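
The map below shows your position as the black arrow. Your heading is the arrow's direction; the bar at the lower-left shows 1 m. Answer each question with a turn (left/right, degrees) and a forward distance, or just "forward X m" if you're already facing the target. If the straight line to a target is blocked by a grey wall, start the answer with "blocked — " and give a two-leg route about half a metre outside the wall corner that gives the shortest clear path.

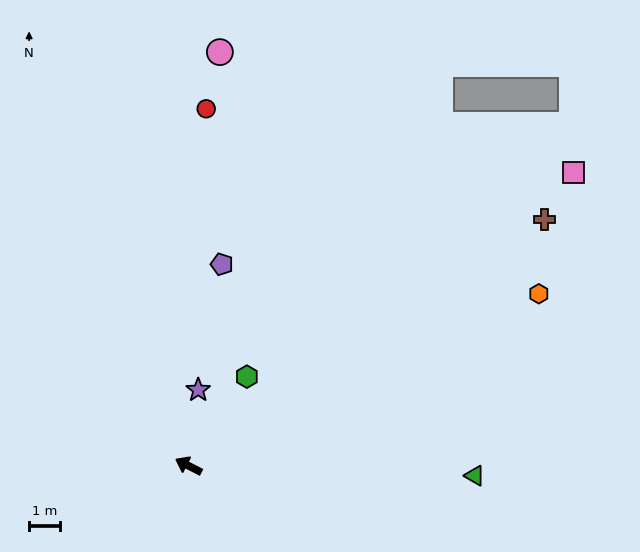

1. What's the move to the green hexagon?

turn right 96°, forward 3.4 m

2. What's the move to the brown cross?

turn right 118°, forward 14.0 m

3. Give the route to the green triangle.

turn right 155°, forward 9.2 m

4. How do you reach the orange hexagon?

turn right 127°, forward 12.6 m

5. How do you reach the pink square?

turn right 116°, forward 15.6 m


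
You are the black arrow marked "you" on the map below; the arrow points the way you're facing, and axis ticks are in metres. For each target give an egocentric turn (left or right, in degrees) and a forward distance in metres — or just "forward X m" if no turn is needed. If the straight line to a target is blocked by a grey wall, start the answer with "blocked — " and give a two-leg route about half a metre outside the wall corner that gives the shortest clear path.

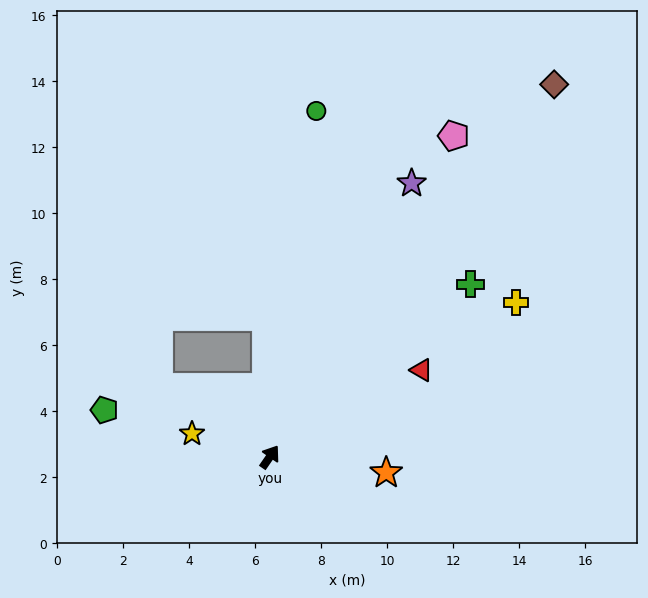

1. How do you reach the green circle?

turn left 27°, forward 10.6 m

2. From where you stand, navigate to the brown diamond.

turn right 3°, forward 14.2 m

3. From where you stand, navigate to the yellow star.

turn left 108°, forward 2.5 m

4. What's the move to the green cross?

turn right 15°, forward 8.0 m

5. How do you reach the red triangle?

turn right 26°, forward 5.3 m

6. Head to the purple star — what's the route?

turn left 7°, forward 9.3 m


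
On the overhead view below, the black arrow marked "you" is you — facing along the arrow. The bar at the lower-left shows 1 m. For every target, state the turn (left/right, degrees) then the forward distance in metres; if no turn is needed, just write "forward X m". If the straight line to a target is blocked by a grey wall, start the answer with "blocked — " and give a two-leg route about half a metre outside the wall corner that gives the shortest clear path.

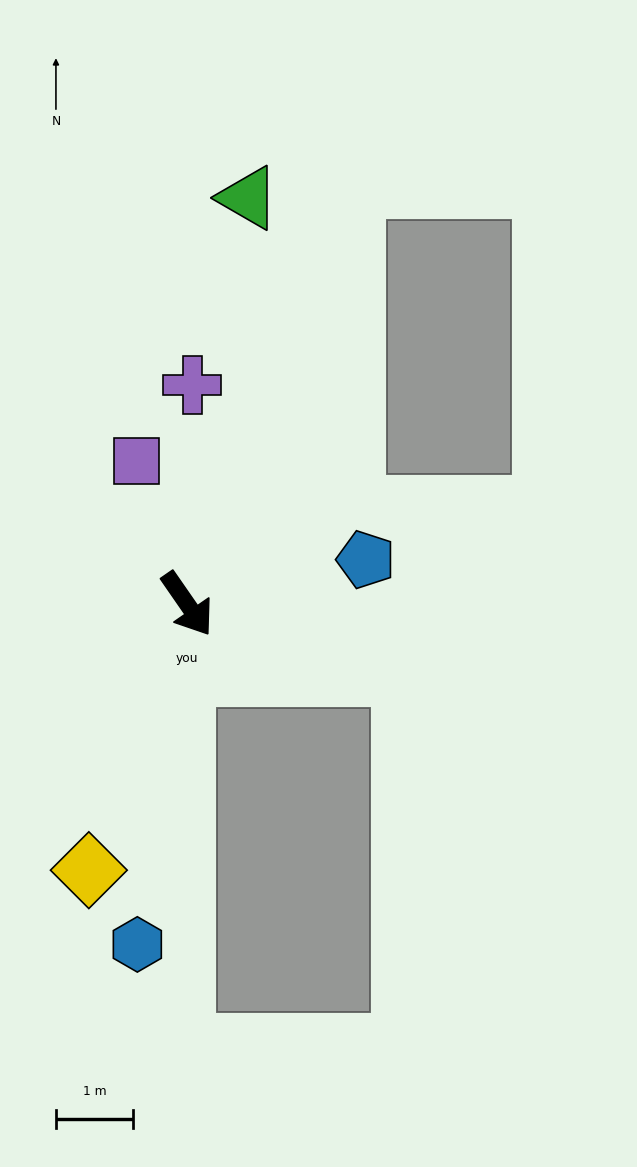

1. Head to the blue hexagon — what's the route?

turn right 43°, forward 4.5 m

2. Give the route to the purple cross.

turn left 144°, forward 2.8 m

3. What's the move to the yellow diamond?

turn right 55°, forward 3.7 m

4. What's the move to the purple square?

turn left 165°, forward 2.0 m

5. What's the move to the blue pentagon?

turn left 69°, forward 2.4 m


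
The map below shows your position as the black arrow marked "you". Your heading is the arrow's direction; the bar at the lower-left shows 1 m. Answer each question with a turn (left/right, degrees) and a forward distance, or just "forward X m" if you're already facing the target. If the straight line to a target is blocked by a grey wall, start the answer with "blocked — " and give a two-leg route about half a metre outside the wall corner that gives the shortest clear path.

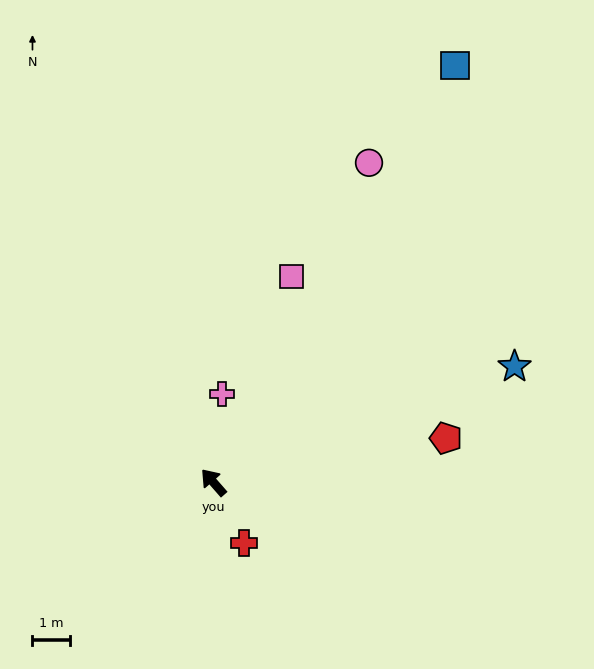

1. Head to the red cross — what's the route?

turn left 166°, forward 1.8 m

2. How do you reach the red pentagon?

turn right 120°, forward 6.4 m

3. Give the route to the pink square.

turn right 62°, forward 5.9 m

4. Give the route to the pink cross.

turn right 47°, forward 2.4 m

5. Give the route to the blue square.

turn right 71°, forward 13.0 m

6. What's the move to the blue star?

turn right 110°, forward 8.7 m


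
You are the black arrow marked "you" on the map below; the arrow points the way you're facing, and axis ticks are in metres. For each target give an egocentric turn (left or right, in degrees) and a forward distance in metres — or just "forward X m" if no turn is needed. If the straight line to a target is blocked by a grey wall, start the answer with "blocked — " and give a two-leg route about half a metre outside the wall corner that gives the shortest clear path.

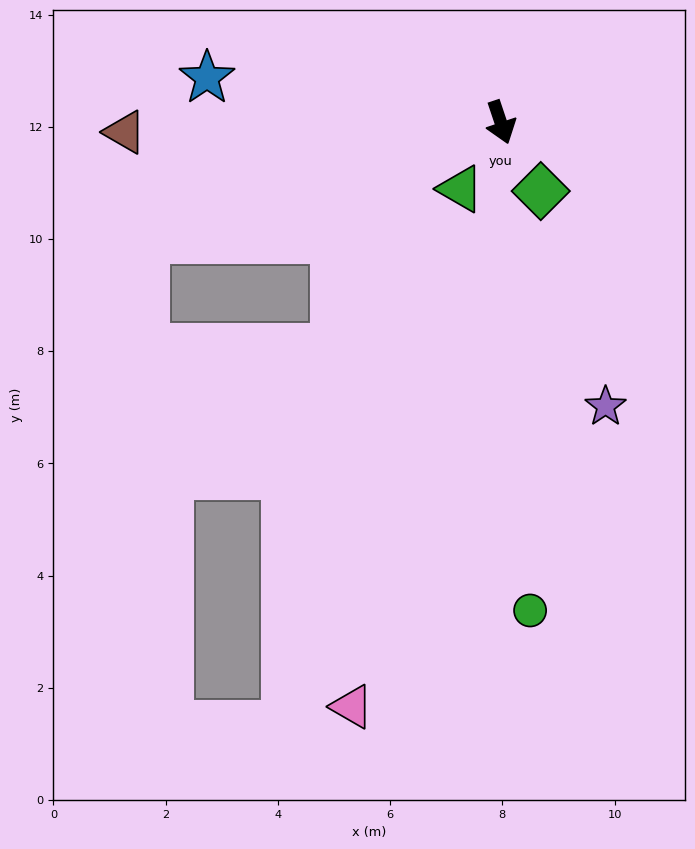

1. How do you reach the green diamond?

turn left 12°, forward 1.4 m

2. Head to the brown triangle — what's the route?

turn right 107°, forward 6.7 m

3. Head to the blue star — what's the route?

turn right 117°, forward 5.3 m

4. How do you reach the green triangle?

turn right 50°, forward 1.4 m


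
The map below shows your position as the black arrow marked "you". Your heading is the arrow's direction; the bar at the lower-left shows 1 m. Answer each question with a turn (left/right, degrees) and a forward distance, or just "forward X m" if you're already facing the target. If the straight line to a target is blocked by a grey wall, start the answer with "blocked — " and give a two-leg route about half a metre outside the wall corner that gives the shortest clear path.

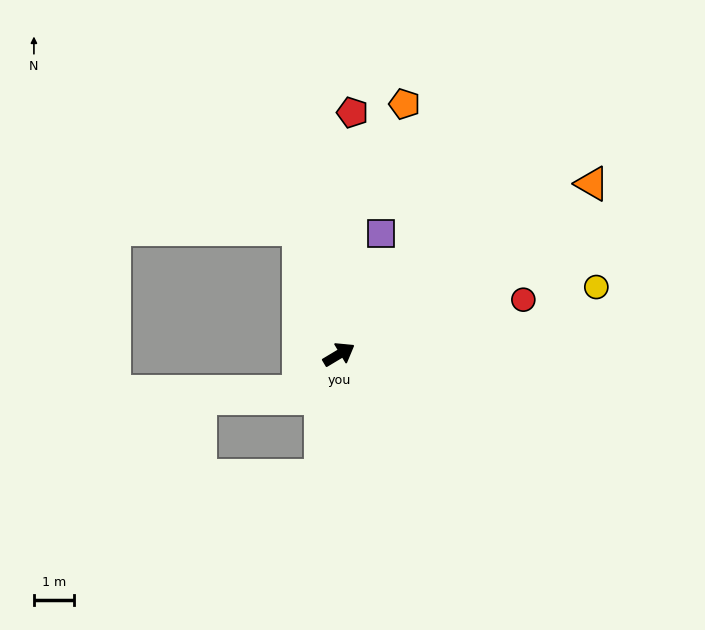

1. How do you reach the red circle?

turn right 14°, forward 4.8 m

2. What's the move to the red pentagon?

turn left 56°, forward 6.1 m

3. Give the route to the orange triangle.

turn left 3°, forward 7.7 m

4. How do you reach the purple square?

turn left 40°, forward 3.2 m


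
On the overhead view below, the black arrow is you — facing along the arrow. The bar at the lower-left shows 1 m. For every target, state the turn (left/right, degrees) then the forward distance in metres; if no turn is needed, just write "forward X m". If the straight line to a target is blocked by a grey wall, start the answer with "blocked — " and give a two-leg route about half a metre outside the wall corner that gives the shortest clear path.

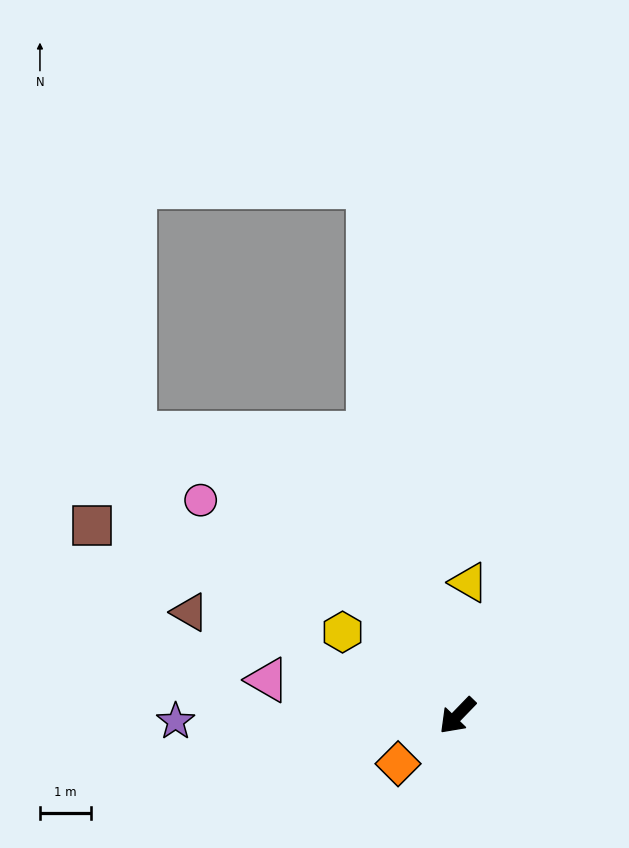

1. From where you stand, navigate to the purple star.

turn right 45°, forward 5.5 m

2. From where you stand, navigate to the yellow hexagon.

turn right 82°, forward 2.8 m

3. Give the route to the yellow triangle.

turn right 141°, forward 2.6 m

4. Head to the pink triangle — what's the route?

turn right 57°, forward 3.8 m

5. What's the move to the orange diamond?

turn right 7°, forward 1.5 m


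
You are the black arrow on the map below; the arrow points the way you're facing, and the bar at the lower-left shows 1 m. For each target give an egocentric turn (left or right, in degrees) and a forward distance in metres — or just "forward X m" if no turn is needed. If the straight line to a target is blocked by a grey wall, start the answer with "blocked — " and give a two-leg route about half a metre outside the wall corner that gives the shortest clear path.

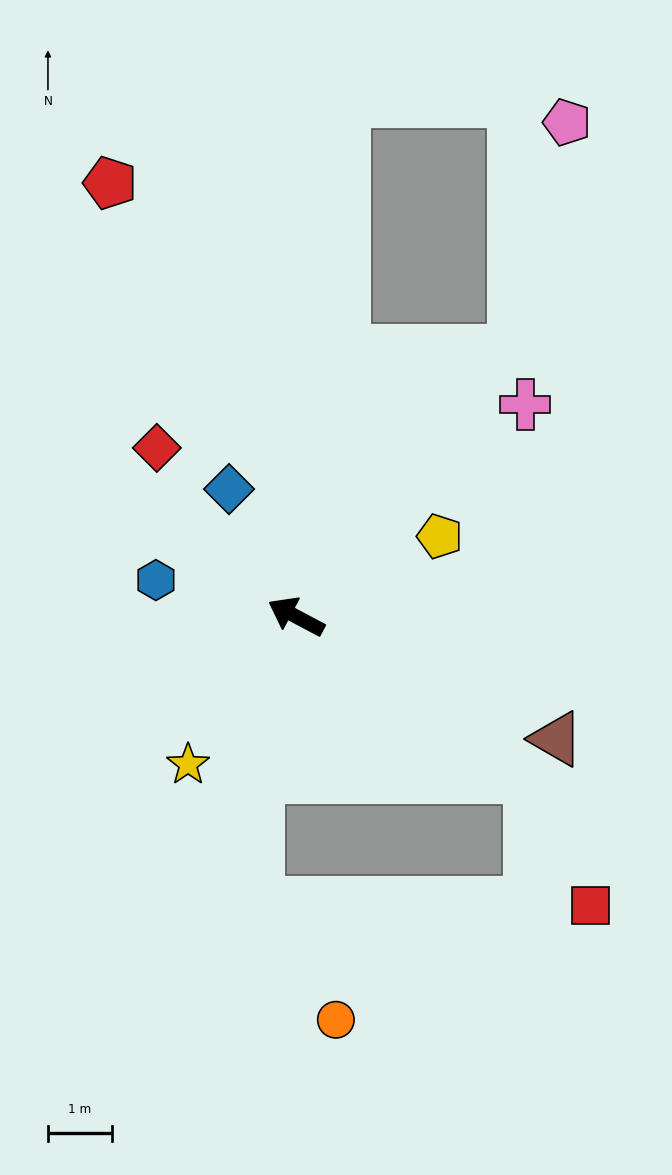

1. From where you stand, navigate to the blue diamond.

turn right 34°, forward 2.3 m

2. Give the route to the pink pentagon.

blocked — turn right 102°, forward 5.4 m, then turn left 27°, forward 3.7 m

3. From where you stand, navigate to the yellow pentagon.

turn right 123°, forward 2.6 m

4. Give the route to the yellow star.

turn left 82°, forward 2.9 m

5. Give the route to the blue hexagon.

turn left 13°, forward 2.3 m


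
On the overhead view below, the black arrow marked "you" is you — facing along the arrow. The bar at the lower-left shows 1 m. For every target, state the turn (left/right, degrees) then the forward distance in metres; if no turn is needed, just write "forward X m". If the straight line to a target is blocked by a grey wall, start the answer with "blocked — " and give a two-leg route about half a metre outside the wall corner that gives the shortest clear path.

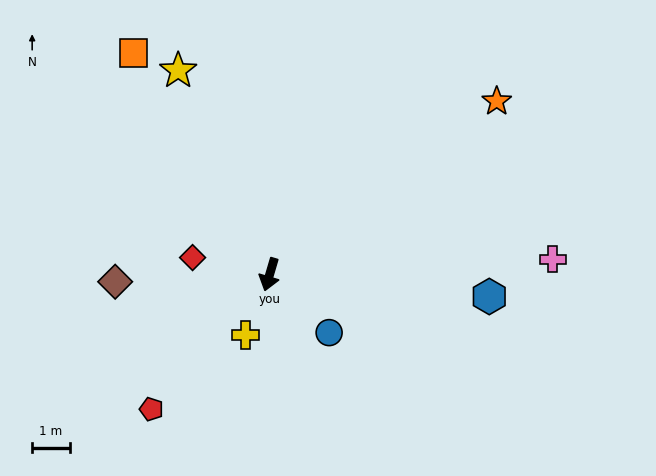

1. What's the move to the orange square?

turn right 132°, forward 6.9 m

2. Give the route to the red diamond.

turn right 86°, forward 2.1 m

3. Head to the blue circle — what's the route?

turn left 62°, forward 2.2 m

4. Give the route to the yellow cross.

turn right 5°, forward 1.7 m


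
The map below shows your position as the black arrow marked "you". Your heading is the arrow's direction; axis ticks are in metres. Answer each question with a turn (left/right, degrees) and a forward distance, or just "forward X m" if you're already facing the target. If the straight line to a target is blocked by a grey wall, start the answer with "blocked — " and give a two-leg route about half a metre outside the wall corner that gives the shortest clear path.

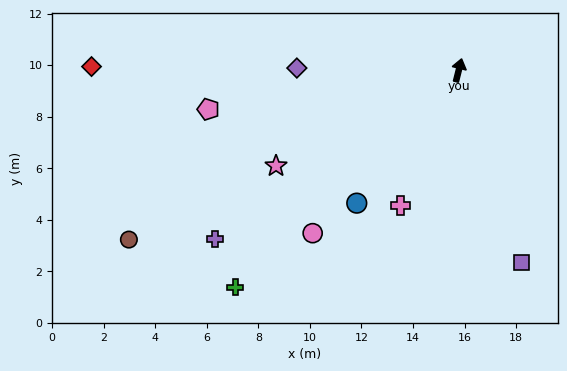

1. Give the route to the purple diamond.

turn left 103°, forward 6.3 m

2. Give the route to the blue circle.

turn left 157°, forward 6.5 m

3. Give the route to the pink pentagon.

turn left 113°, forward 9.8 m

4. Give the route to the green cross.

turn left 148°, forward 12.1 m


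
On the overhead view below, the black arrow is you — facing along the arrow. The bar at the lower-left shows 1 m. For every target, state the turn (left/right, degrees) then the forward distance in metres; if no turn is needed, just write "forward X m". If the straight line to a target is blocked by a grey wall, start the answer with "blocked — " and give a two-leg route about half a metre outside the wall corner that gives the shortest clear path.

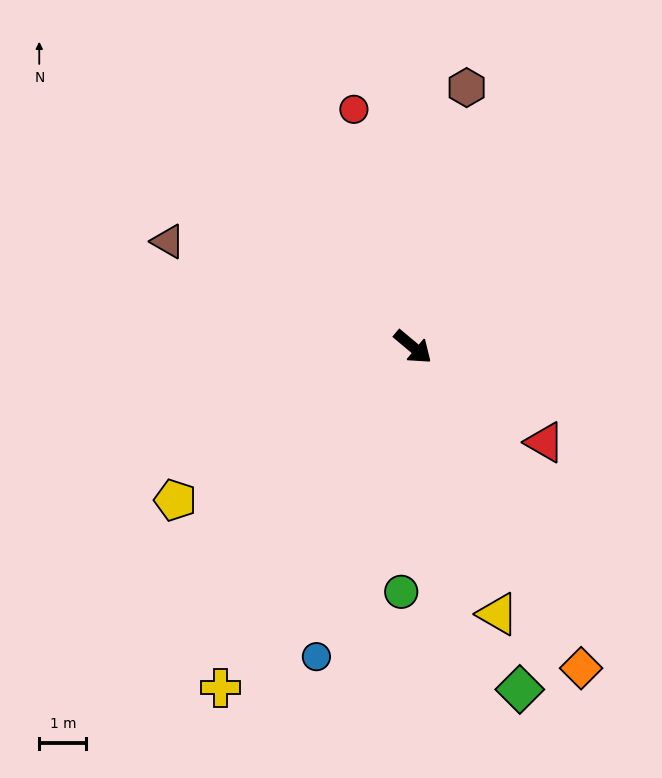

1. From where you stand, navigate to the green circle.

turn right 53°, forward 5.2 m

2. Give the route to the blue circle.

turn right 67°, forward 6.9 m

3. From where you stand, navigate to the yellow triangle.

turn right 32°, forward 5.9 m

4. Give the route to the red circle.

turn left 144°, forward 5.2 m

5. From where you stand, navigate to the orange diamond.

turn right 22°, forward 7.7 m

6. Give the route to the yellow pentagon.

turn right 107°, forward 6.0 m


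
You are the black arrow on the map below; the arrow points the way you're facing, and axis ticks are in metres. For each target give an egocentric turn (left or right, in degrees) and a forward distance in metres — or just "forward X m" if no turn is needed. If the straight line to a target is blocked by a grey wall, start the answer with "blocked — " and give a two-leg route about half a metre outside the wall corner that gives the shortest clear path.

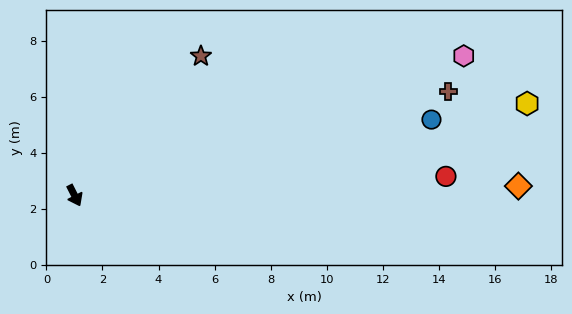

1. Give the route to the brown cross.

turn left 79°, forward 13.8 m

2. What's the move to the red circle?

turn left 66°, forward 13.3 m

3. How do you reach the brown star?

turn left 111°, forward 6.7 m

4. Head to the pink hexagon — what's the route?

turn left 83°, forward 14.8 m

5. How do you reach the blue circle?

turn left 75°, forward 13.0 m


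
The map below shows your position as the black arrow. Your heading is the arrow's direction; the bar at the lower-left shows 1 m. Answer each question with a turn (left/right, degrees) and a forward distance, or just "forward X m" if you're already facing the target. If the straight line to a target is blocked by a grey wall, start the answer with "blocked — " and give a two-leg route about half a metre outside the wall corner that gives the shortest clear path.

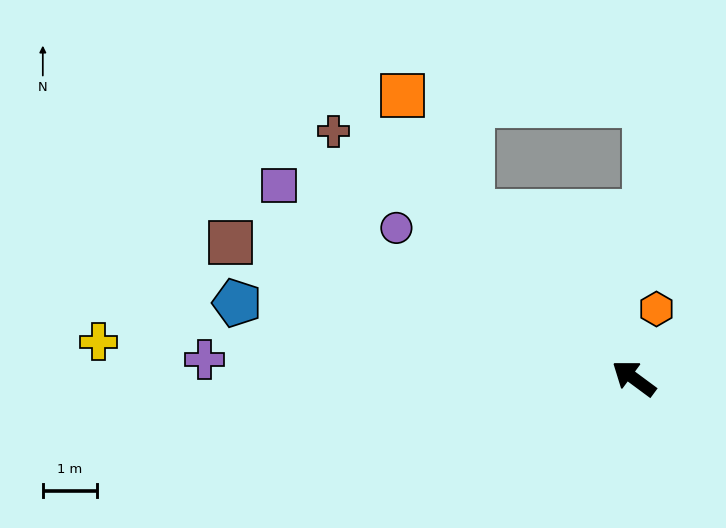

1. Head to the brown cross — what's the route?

turn right 3°, forward 7.2 m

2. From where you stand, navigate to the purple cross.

turn left 34°, forward 8.0 m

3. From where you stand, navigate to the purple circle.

turn left 4°, forward 5.2 m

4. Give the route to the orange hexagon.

turn right 72°, forward 1.3 m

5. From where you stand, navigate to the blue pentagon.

turn left 26°, forward 7.5 m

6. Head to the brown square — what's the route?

turn left 18°, forward 7.9 m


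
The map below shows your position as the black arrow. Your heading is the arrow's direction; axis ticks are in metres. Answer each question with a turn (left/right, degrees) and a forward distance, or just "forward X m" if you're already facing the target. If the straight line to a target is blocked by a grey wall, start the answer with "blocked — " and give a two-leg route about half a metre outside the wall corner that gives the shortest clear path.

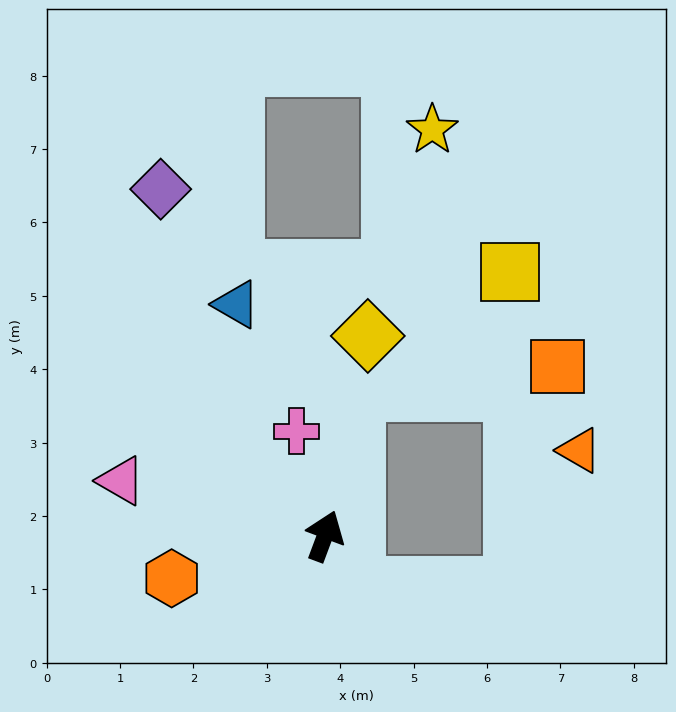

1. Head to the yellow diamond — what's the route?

turn left 8°, forward 2.8 m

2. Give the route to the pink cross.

turn left 36°, forward 1.5 m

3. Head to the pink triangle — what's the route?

turn left 95°, forward 2.9 m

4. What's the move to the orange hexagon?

turn left 126°, forward 2.2 m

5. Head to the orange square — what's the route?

blocked — turn left 9°, forward 2.0 m, then turn right 72°, forward 2.8 m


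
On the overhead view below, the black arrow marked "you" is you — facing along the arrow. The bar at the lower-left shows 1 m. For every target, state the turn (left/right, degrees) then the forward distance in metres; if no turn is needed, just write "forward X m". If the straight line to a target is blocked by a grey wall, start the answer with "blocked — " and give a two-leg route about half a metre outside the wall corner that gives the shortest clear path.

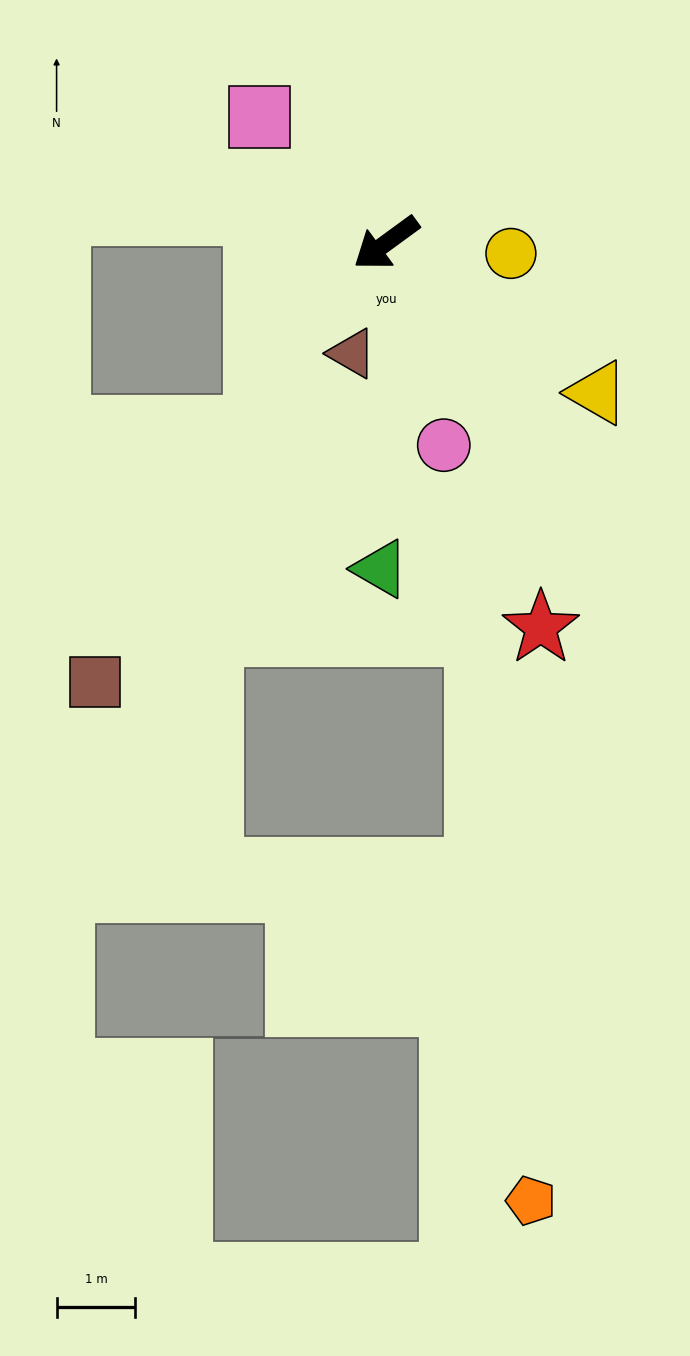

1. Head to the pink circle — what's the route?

turn left 70°, forward 2.7 m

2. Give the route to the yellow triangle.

turn left 108°, forward 3.3 m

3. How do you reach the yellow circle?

turn left 139°, forward 1.6 m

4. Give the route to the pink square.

turn right 81°, forward 2.3 m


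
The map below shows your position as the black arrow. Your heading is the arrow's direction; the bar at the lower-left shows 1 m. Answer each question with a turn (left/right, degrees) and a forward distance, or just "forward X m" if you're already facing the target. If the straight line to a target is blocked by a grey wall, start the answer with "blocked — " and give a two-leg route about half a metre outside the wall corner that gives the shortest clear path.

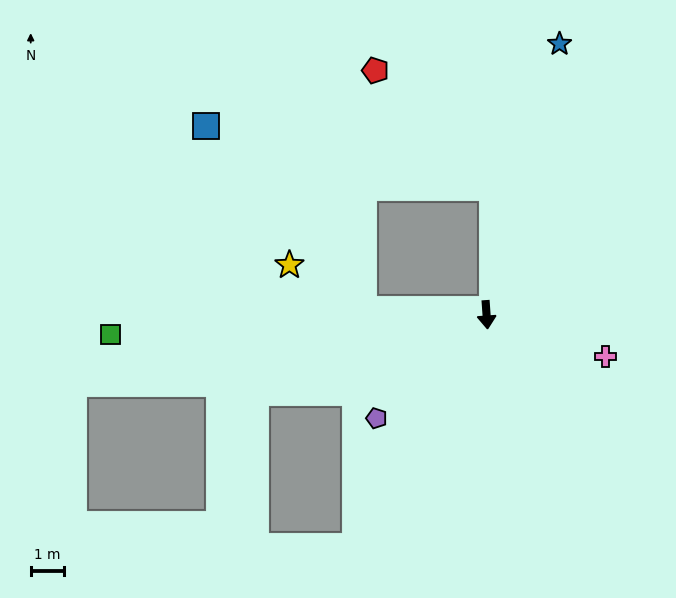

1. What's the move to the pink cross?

turn left 67°, forward 3.8 m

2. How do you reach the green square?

turn right 91°, forward 11.4 m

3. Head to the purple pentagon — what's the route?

turn right 51°, forward 4.6 m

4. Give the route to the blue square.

blocked — turn right 96°, forward 3.7 m, then turn right 47°, forward 7.3 m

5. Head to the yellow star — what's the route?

blocked — turn right 96°, forward 3.7 m, then turn right 29°, forward 2.6 m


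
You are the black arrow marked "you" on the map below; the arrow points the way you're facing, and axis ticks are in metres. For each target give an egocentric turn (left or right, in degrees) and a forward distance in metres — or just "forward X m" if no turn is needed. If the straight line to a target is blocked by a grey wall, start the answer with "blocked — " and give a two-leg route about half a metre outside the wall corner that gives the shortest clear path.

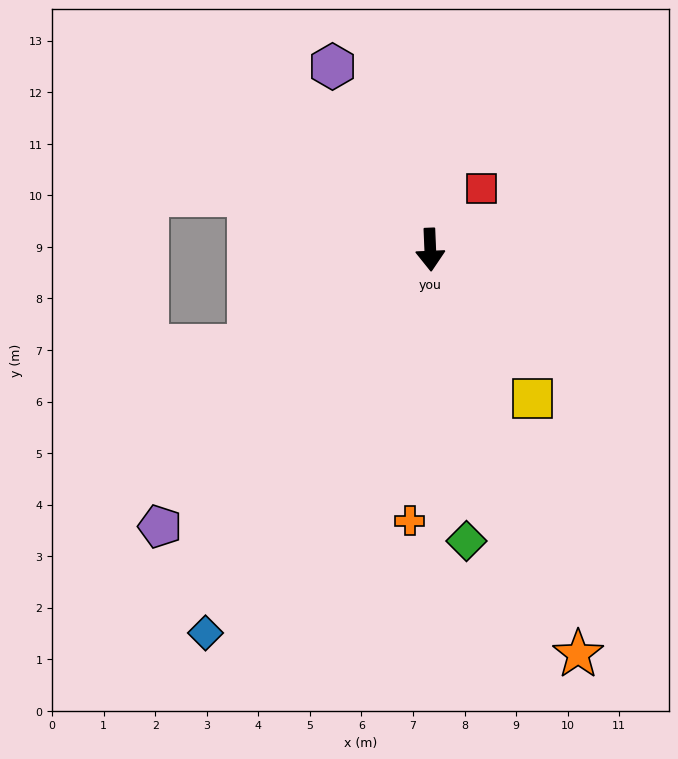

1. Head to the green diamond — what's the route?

turn left 5°, forward 5.7 m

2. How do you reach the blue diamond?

turn right 33°, forward 8.6 m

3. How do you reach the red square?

turn left 138°, forward 1.5 m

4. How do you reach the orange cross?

turn right 7°, forward 5.3 m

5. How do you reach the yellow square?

turn left 32°, forward 3.5 m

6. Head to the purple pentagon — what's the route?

turn right 47°, forward 7.5 m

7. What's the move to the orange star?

turn left 18°, forward 8.4 m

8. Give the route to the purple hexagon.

turn right 154°, forward 4.0 m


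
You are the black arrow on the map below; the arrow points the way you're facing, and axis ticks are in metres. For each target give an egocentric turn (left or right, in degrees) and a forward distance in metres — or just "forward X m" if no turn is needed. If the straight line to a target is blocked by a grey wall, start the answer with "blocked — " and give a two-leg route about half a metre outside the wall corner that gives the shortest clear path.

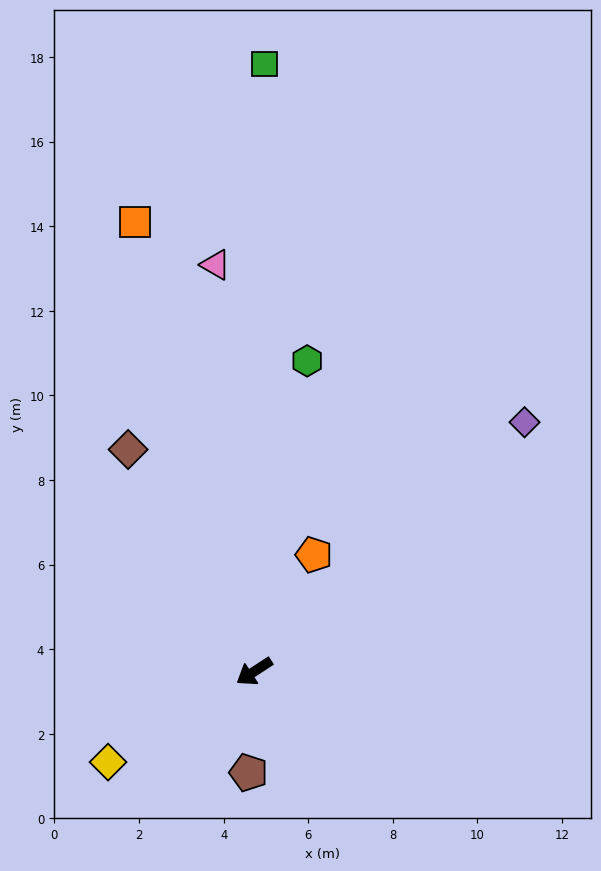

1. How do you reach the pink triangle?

turn right 118°, forward 9.7 m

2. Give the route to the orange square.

turn right 108°, forward 11.0 m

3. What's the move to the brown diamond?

turn right 93°, forward 6.0 m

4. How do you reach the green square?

turn right 124°, forward 14.4 m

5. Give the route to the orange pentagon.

turn right 150°, forward 3.1 m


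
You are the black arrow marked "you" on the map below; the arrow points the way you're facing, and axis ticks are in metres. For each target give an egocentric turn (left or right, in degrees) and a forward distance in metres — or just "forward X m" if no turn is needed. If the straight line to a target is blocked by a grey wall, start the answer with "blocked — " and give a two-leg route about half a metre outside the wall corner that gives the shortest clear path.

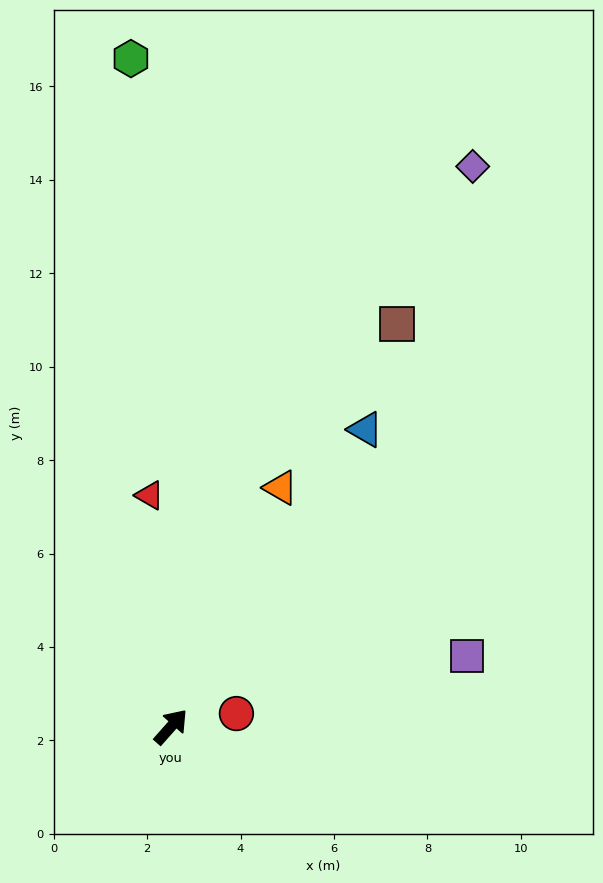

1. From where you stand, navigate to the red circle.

turn right 37°, forward 1.4 m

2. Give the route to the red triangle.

turn left 47°, forward 5.0 m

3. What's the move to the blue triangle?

turn left 8°, forward 7.6 m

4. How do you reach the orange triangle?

turn left 17°, forward 5.6 m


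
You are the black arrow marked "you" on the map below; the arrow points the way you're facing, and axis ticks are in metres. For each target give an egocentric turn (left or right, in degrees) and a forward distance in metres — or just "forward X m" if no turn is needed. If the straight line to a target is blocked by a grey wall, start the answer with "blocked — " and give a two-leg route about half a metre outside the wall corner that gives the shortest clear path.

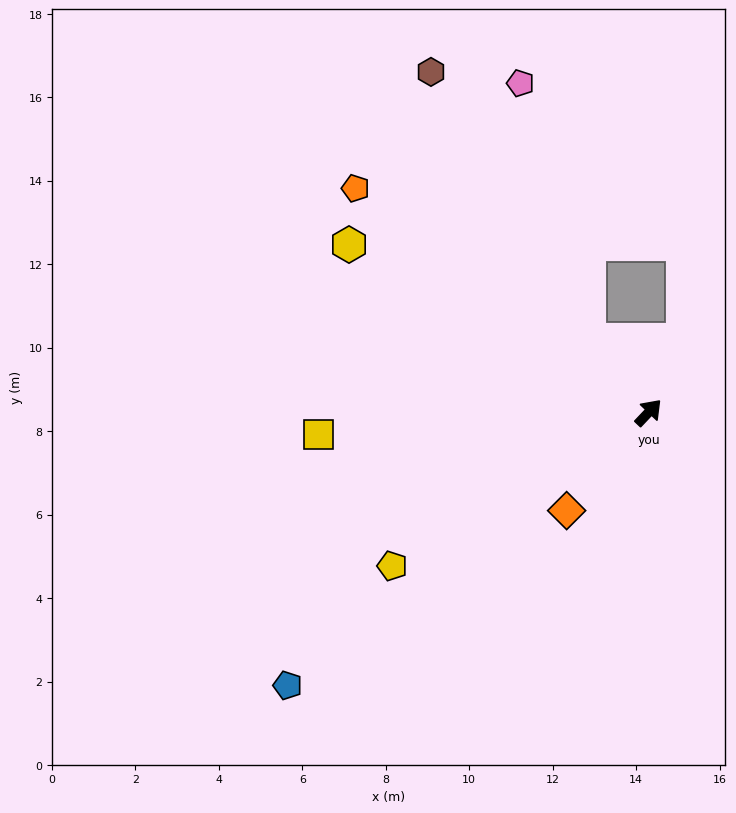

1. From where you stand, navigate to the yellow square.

turn left 137°, forward 7.9 m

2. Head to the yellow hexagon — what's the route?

turn left 104°, forward 8.2 m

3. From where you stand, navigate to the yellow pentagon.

turn left 164°, forward 7.2 m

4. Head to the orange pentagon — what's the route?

turn left 96°, forward 8.8 m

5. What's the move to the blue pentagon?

turn left 171°, forward 10.8 m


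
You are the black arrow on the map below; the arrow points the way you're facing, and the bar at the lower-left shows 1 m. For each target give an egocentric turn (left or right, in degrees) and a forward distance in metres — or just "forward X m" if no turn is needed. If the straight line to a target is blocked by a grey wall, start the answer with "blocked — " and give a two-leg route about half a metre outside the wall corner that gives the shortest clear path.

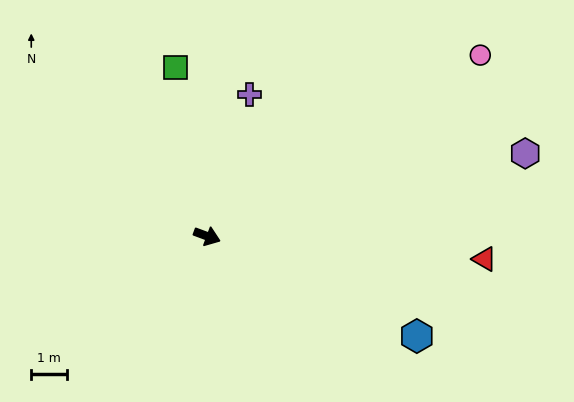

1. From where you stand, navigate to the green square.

turn left 121°, forward 4.8 m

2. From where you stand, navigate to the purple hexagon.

turn left 35°, forward 9.2 m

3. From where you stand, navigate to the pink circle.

turn left 54°, forward 9.2 m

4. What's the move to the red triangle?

turn left 16°, forward 7.8 m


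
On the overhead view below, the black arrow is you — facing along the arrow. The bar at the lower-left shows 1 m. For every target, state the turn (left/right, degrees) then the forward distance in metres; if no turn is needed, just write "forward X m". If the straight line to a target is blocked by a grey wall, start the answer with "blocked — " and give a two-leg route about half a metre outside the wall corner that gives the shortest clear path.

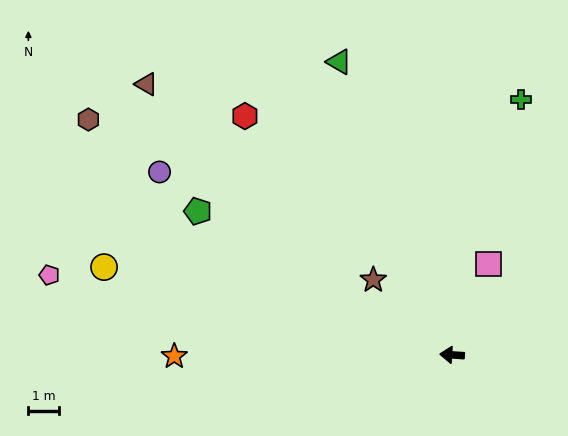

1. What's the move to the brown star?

turn right 40°, forward 3.5 m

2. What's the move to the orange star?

turn left 4°, forward 9.0 m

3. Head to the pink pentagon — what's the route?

turn right 8°, forward 13.3 m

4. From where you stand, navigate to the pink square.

turn right 108°, forward 3.2 m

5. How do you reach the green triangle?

turn right 65°, forward 10.1 m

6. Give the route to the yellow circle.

turn right 10°, forward 11.6 m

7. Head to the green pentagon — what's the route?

turn right 26°, forward 9.4 m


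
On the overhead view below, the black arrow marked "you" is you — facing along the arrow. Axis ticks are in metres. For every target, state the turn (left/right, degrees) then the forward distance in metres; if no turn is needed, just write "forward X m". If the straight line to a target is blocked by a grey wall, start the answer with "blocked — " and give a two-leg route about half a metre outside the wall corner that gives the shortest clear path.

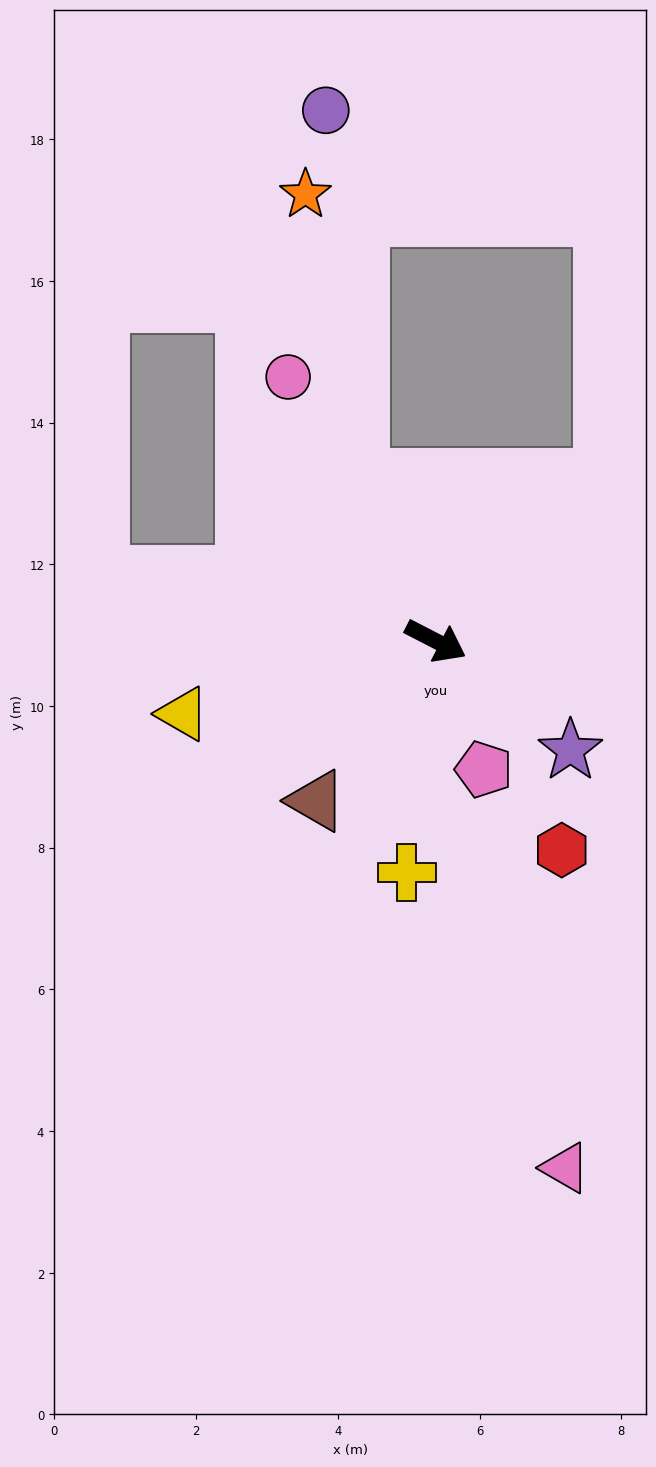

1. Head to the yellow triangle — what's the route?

turn right 137°, forward 3.7 m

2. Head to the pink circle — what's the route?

turn left 147°, forward 4.3 m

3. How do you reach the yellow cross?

turn right 70°, forward 3.3 m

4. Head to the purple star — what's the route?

turn right 12°, forward 2.4 m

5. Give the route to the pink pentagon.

turn right 42°, forward 1.9 m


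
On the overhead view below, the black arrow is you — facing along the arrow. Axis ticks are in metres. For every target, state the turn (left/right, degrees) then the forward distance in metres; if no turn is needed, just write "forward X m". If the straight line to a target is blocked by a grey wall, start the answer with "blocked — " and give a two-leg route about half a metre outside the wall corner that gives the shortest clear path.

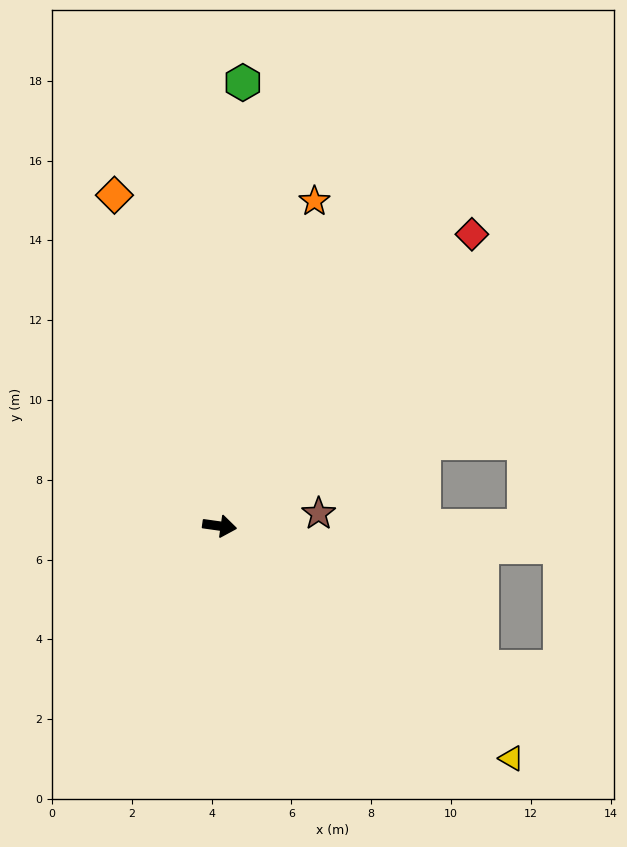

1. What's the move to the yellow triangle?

turn right 31°, forward 9.3 m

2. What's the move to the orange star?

turn left 82°, forward 8.5 m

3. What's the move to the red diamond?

turn left 57°, forward 9.7 m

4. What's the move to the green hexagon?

turn left 95°, forward 11.1 m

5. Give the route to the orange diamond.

turn left 116°, forward 8.7 m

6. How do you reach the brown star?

turn left 15°, forward 2.5 m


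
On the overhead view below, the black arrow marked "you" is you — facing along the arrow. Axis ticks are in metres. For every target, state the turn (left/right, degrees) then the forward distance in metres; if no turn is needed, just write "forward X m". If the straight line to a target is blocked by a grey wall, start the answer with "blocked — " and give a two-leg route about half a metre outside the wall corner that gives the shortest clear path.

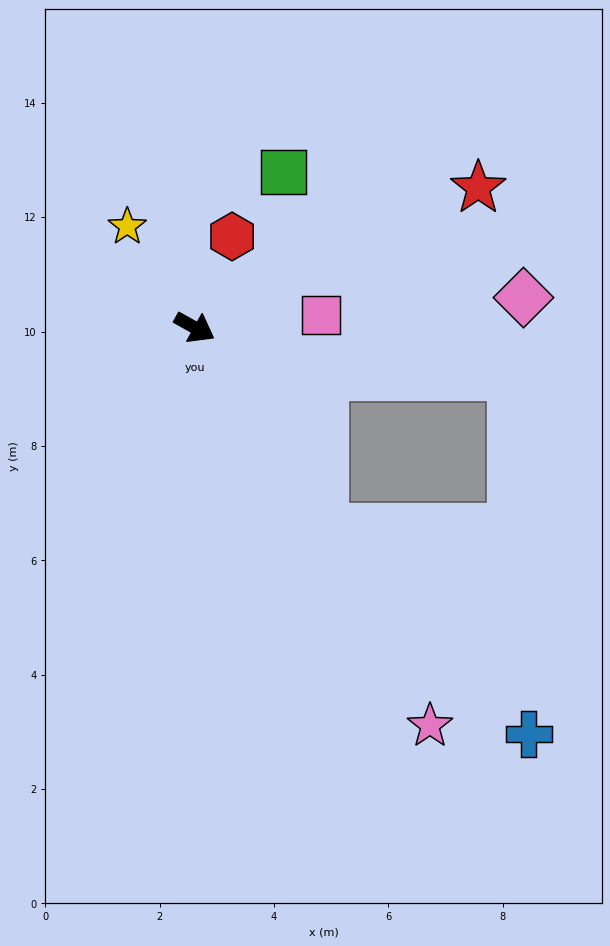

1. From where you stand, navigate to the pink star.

turn right 30°, forward 8.1 m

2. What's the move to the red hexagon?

turn left 97°, forward 1.7 m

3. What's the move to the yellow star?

turn left 153°, forward 2.1 m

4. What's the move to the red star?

turn left 55°, forward 5.5 m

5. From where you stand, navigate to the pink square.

turn left 35°, forward 2.2 m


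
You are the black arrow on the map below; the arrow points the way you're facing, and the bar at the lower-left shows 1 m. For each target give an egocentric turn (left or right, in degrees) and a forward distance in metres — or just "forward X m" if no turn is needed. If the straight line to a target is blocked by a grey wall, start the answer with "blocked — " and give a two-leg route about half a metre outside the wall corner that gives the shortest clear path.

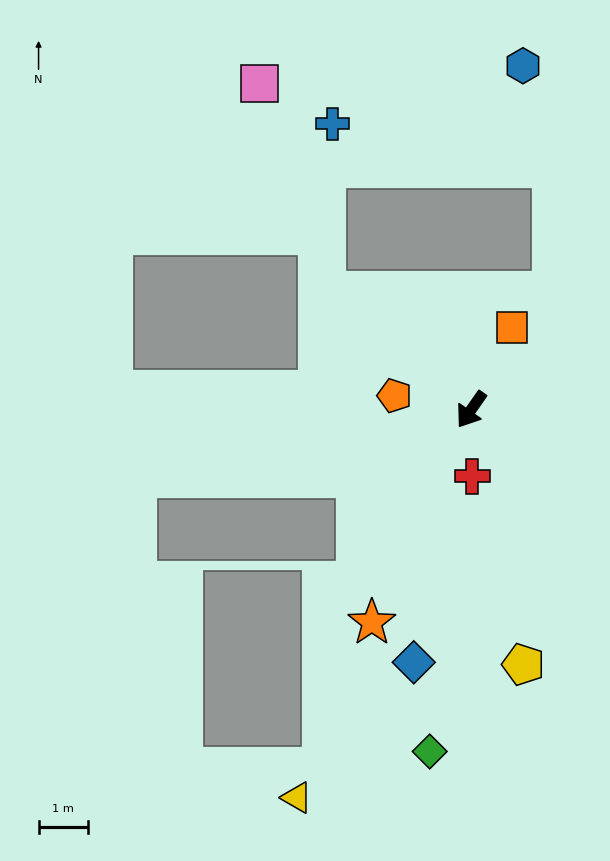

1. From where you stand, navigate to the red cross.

turn left 36°, forward 1.4 m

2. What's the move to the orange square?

turn right 171°, forward 1.9 m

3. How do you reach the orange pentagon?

turn right 65°, forward 1.6 m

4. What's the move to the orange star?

turn left 10°, forward 4.8 m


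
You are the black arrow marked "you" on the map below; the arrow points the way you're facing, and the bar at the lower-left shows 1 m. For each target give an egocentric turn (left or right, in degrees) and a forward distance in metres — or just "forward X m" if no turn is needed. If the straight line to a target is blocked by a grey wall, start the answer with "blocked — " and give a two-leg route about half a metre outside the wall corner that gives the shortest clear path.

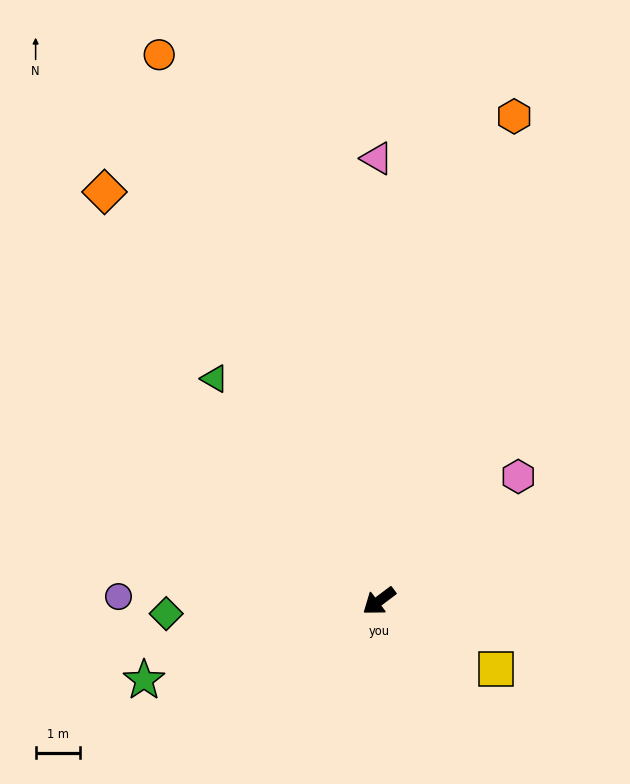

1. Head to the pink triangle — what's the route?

turn right 127°, forward 10.1 m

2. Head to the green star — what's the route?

turn right 18°, forward 5.6 m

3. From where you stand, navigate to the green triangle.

turn right 91°, forward 6.3 m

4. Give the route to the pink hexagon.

turn right 175°, forward 4.2 m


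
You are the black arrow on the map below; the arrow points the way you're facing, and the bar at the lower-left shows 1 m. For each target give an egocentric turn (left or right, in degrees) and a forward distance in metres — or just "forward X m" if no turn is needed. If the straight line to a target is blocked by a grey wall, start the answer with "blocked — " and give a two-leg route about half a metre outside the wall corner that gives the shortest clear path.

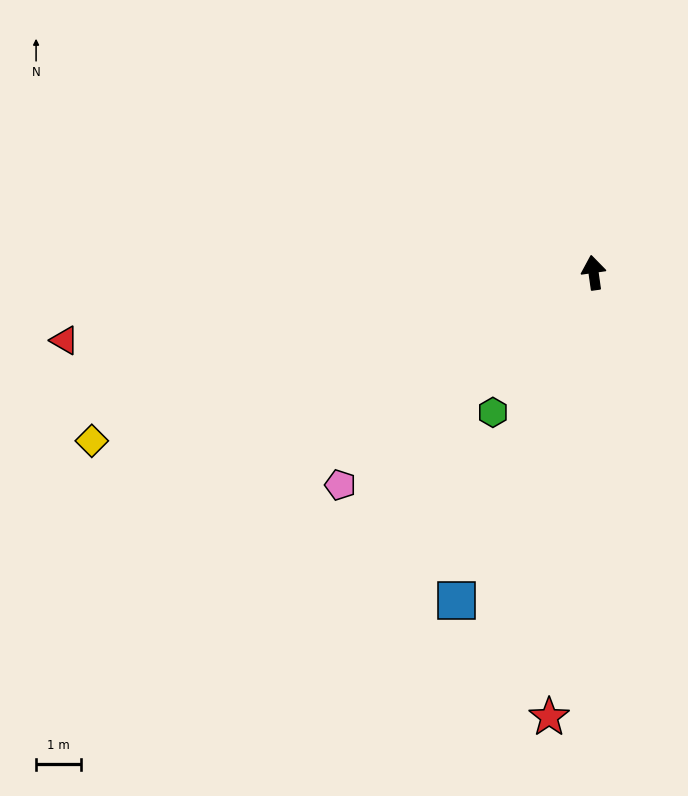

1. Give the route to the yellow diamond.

turn left 101°, forward 11.9 m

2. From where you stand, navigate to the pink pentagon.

turn left 122°, forward 7.4 m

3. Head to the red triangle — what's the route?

turn left 89°, forward 12.0 m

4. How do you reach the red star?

turn left 166°, forward 10.0 m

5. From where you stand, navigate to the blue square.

turn left 149°, forward 8.0 m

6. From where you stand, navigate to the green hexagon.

turn left 136°, forward 3.9 m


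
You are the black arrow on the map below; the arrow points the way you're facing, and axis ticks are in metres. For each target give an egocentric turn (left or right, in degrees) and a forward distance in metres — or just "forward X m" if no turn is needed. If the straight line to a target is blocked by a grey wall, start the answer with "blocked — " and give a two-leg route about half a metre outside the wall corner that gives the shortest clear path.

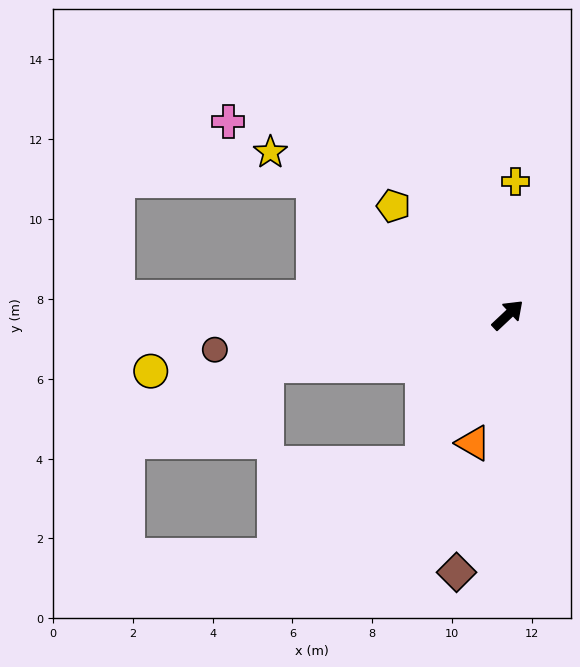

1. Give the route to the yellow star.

turn left 102°, forward 7.2 m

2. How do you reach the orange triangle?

turn right 148°, forward 3.3 m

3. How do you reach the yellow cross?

turn left 43°, forward 3.3 m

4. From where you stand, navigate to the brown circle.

turn left 144°, forward 7.4 m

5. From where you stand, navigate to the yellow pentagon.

turn left 93°, forward 4.0 m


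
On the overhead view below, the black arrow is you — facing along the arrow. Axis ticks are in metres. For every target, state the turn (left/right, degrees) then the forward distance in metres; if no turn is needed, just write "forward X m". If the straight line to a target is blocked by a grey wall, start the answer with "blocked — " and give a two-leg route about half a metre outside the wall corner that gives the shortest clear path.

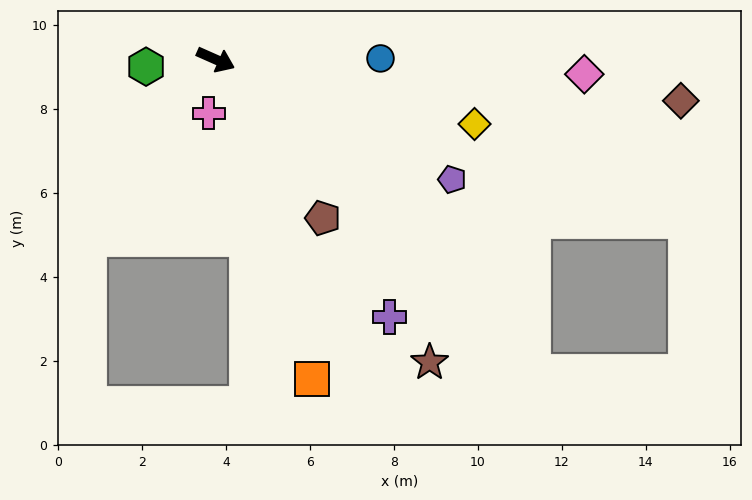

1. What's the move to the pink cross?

turn right 73°, forward 1.3 m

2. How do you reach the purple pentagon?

turn right 3°, forward 6.3 m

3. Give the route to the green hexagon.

turn right 150°, forward 1.7 m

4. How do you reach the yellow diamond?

turn left 10°, forward 6.4 m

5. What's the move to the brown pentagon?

turn right 32°, forward 4.6 m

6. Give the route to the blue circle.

turn left 24°, forward 3.9 m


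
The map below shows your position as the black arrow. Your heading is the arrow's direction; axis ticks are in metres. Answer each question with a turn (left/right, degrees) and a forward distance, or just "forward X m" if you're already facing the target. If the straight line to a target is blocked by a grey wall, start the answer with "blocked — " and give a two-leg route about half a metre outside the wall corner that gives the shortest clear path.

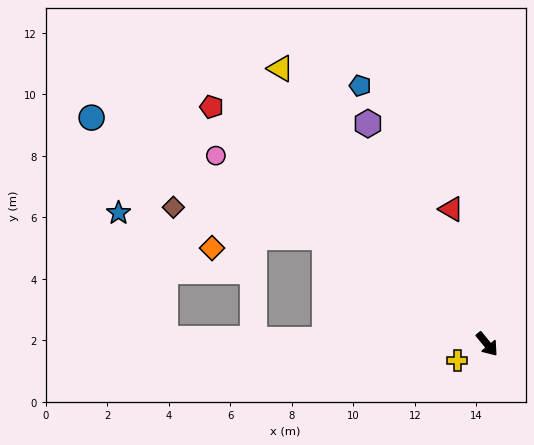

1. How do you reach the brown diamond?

blocked — turn right 163°, forward 6.3 m, then turn left 22°, forward 5.0 m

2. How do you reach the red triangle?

turn left 155°, forward 4.5 m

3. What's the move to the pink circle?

turn right 164°, forward 10.7 m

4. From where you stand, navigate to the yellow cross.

turn right 101°, forward 1.1 m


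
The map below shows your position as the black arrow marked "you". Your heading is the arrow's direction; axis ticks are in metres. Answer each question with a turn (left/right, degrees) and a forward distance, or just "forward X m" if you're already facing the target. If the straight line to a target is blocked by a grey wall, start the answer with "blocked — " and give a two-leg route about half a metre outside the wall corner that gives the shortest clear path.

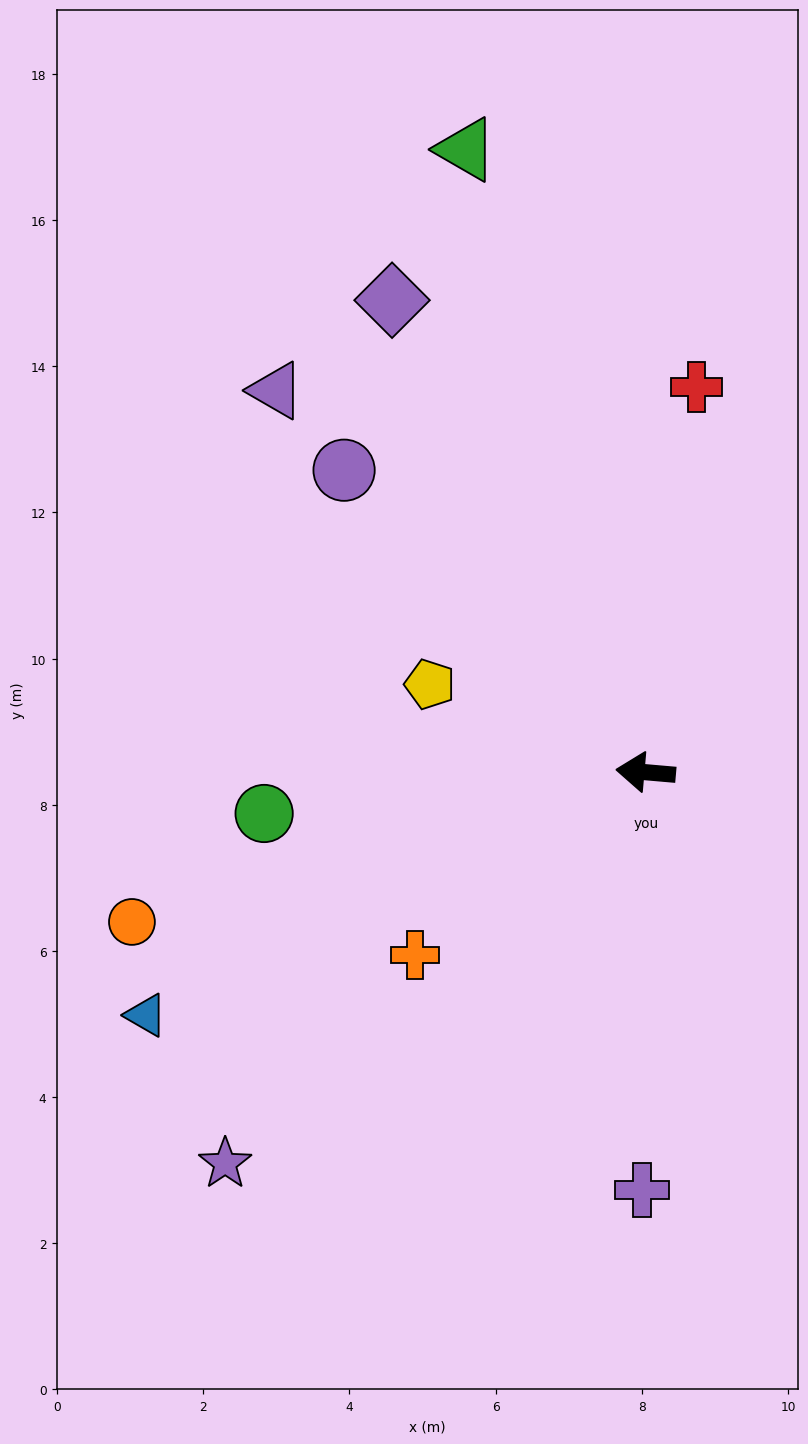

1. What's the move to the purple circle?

turn right 40°, forward 5.8 m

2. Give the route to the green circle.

turn left 11°, forward 5.3 m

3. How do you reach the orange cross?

turn left 43°, forward 4.0 m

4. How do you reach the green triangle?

turn right 69°, forward 8.9 m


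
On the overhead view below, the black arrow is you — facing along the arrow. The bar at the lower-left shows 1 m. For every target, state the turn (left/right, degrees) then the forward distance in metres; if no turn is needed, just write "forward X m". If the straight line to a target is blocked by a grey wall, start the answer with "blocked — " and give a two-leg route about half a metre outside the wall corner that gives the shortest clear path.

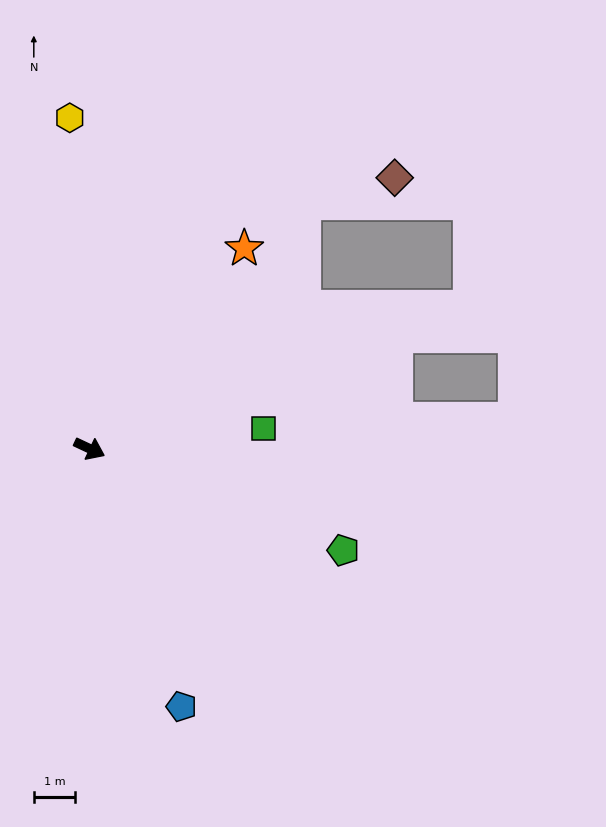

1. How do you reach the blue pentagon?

turn right 45°, forward 6.6 m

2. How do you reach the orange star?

turn left 77°, forward 6.1 m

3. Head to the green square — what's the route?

turn left 32°, forward 4.2 m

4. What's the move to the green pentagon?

turn left 3°, forward 6.6 m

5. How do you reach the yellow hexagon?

turn left 119°, forward 8.0 m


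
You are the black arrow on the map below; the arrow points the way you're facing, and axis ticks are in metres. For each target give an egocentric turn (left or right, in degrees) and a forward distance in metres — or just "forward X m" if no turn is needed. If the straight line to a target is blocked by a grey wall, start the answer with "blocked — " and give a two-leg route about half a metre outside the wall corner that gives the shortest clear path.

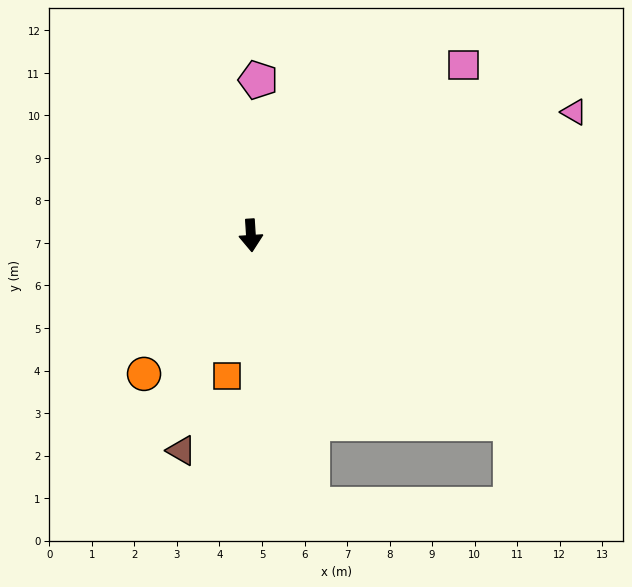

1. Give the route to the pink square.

turn left 125°, forward 6.4 m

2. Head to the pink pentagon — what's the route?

turn left 174°, forward 3.7 m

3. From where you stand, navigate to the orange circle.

turn right 41°, forward 4.1 m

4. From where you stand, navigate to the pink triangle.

turn left 107°, forward 8.1 m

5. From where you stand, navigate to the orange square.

turn right 13°, forward 3.4 m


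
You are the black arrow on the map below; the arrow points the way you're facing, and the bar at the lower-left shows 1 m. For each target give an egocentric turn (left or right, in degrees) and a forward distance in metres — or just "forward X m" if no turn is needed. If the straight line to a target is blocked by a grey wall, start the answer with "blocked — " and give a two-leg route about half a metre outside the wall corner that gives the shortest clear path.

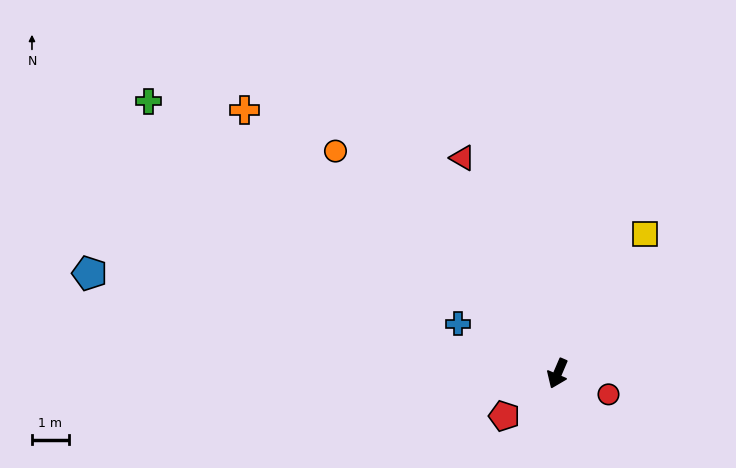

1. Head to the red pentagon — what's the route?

turn right 28°, forward 1.9 m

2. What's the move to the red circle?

turn left 91°, forward 1.5 m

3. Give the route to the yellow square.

turn left 171°, forward 4.5 m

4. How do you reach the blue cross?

turn right 93°, forward 3.0 m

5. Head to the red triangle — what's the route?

turn right 133°, forward 6.4 m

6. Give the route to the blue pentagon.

turn right 79°, forward 13.0 m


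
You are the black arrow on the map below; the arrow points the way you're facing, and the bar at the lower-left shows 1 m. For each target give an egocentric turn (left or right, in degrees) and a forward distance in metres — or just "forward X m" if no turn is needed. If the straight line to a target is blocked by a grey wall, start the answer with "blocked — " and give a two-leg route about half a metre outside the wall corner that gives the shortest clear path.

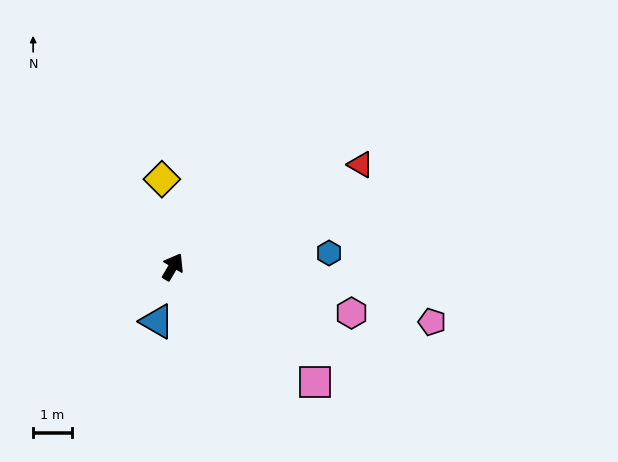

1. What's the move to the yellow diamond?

turn left 38°, forward 2.3 m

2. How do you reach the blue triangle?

turn right 166°, forward 1.5 m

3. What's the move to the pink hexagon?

turn right 74°, forward 4.8 m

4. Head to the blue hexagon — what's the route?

turn right 54°, forward 4.1 m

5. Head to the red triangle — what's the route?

turn right 31°, forward 5.6 m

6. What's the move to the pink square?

turn right 99°, forward 4.8 m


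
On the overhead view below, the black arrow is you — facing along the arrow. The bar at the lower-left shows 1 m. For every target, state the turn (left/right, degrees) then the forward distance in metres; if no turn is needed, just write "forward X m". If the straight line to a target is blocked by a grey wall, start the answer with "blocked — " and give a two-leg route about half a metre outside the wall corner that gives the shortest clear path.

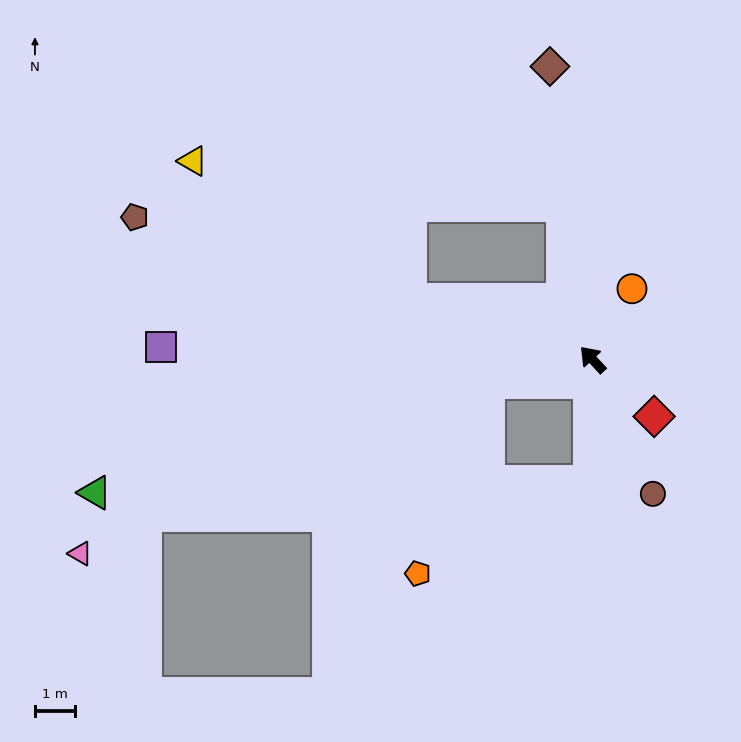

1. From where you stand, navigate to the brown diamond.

turn right 35°, forward 7.3 m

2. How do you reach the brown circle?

turn left 161°, forward 3.6 m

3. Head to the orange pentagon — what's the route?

blocked — turn left 59°, forward 2.7 m, then turn left 58°, forward 5.0 m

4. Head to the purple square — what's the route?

turn left 45°, forward 10.7 m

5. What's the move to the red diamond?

turn right 176°, forward 2.1 m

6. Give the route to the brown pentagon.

turn left 30°, forward 11.8 m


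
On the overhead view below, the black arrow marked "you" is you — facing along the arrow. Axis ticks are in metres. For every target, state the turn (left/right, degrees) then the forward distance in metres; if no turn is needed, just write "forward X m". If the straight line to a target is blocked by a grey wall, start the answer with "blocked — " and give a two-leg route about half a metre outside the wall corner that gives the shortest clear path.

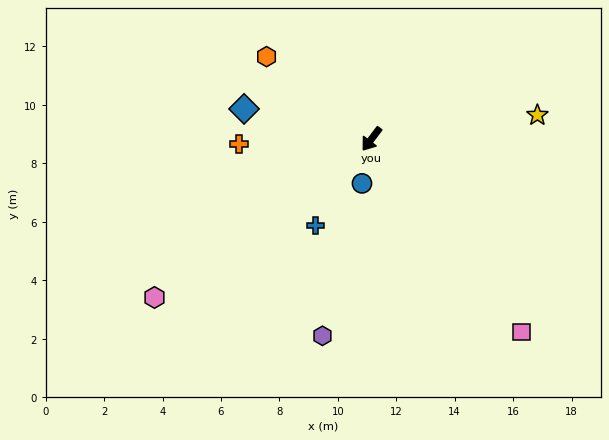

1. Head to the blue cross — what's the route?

turn left 4°, forward 3.5 m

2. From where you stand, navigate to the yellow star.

turn left 135°, forward 5.7 m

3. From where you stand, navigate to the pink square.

turn left 75°, forward 8.4 m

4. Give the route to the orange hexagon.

turn right 91°, forward 4.6 m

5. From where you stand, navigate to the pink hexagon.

turn right 17°, forward 9.2 m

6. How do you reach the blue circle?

turn left 25°, forward 1.6 m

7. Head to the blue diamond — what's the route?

turn right 66°, forward 4.5 m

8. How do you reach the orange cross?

turn right 51°, forward 4.5 m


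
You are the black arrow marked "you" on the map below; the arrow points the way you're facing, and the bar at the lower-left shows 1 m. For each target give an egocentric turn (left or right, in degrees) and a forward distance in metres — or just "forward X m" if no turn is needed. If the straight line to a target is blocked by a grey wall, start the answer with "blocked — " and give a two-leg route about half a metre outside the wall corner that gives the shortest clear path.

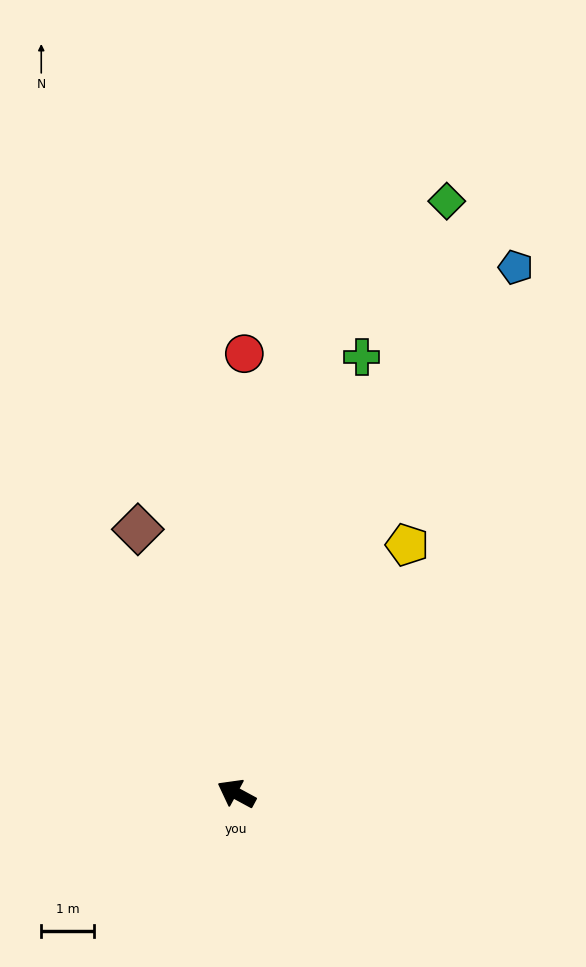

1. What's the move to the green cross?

turn right 78°, forward 8.7 m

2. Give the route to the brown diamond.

turn right 41°, forward 5.4 m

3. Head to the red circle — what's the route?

turn right 63°, forward 8.4 m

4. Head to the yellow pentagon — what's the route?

turn right 96°, forward 5.8 m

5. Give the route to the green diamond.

turn right 81°, forward 12.0 m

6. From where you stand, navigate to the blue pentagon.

turn right 89°, forward 11.4 m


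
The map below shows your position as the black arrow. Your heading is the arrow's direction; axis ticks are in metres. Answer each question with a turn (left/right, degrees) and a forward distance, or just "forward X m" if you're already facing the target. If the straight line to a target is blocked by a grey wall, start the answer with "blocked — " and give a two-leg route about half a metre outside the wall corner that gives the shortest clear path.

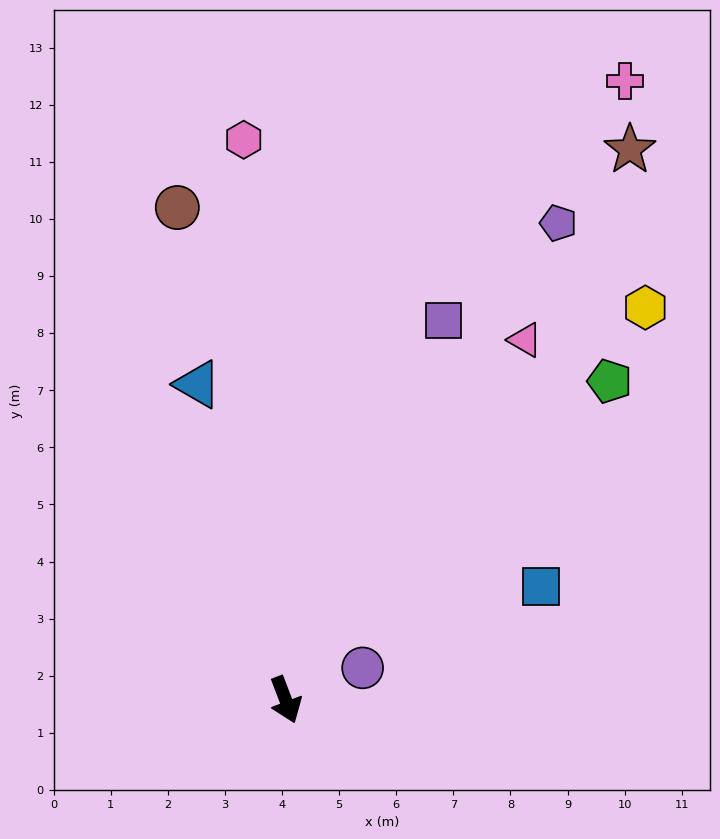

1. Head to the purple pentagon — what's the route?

turn left 129°, forward 9.6 m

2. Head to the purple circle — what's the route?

turn left 92°, forward 1.5 m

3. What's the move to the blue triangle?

turn left 175°, forward 5.7 m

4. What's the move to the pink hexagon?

turn left 163°, forward 9.8 m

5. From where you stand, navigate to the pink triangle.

turn left 125°, forward 7.6 m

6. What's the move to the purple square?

turn left 137°, forward 7.2 m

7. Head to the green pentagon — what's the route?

turn left 114°, forward 8.0 m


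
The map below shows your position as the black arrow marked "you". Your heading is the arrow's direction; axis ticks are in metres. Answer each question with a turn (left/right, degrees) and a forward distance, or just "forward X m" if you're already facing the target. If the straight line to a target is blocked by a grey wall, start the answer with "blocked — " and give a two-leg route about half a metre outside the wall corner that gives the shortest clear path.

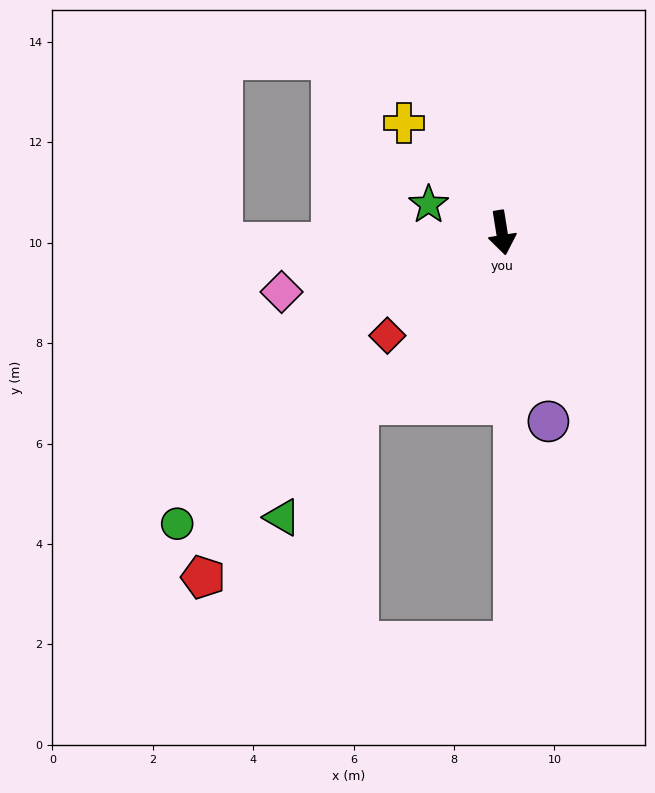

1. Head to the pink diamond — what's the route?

turn right 84°, forward 4.5 m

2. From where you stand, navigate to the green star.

turn right 120°, forward 1.6 m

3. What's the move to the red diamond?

turn right 57°, forward 3.1 m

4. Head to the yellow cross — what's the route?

turn right 147°, forward 2.9 m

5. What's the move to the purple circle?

turn left 5°, forward 3.9 m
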